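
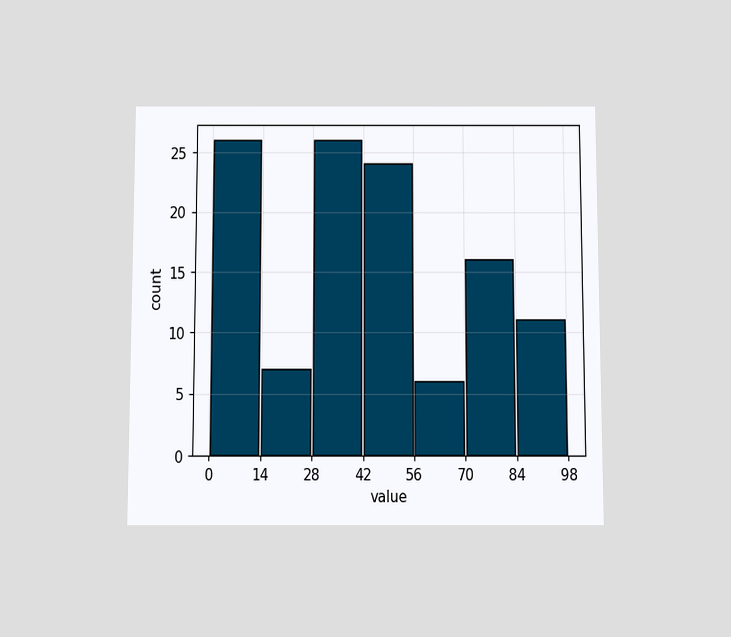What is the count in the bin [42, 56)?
24

The chart is viewed slightly from below. The [42, 56) bin has height 24.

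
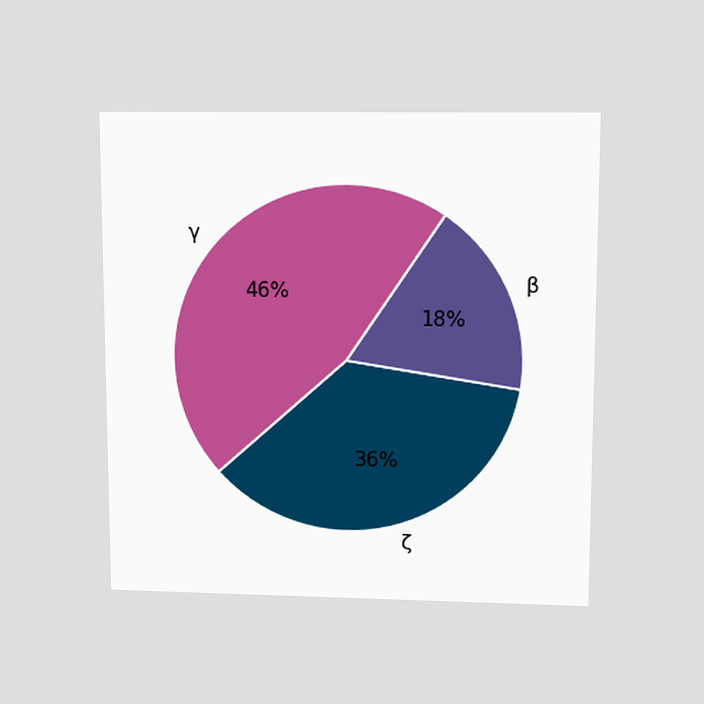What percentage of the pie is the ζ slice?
The chart is viewed slightly from above. The ζ slice takes up 36% of the pie.

36%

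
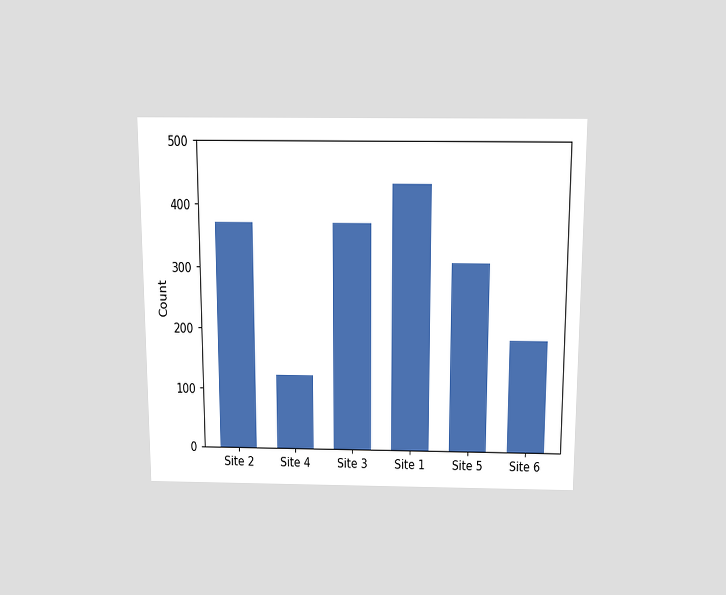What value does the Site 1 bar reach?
434

The chart is viewed slightly from above. Reading along the chart's y-axis, the Site 1 bar reaches 434.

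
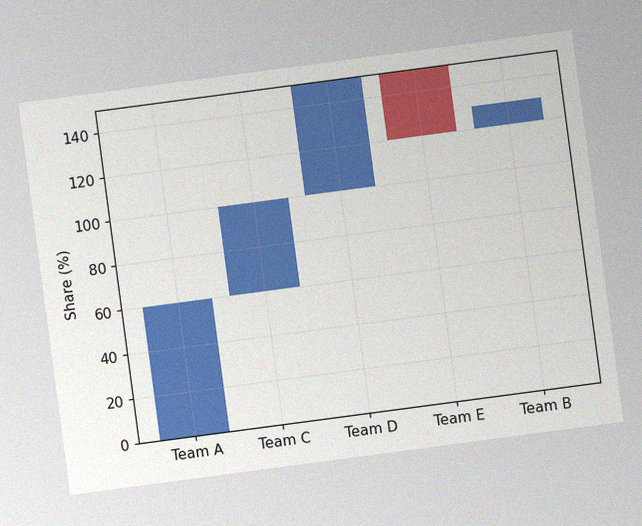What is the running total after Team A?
60%

The chart is tilted about 8° counter-clockwise, with some photo noise. After Team A the running total reaches 60%.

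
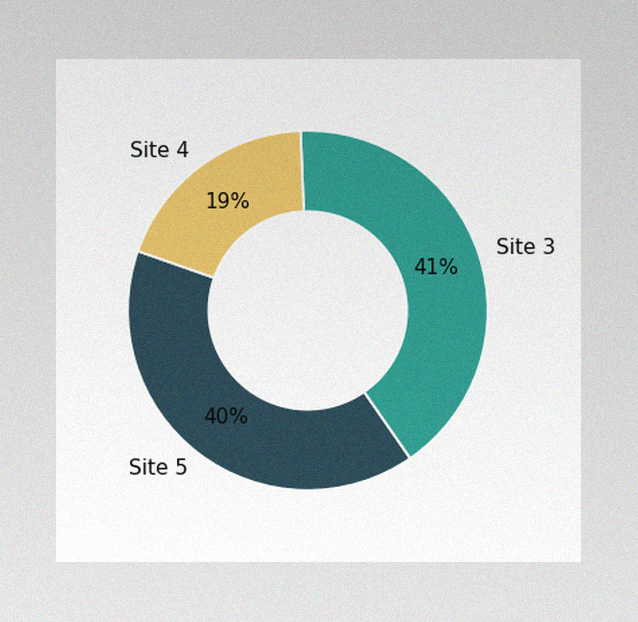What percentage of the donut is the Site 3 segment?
The image has some photo noise and uneven lighting. The Site 3 segment takes up 41% of the ring.

41%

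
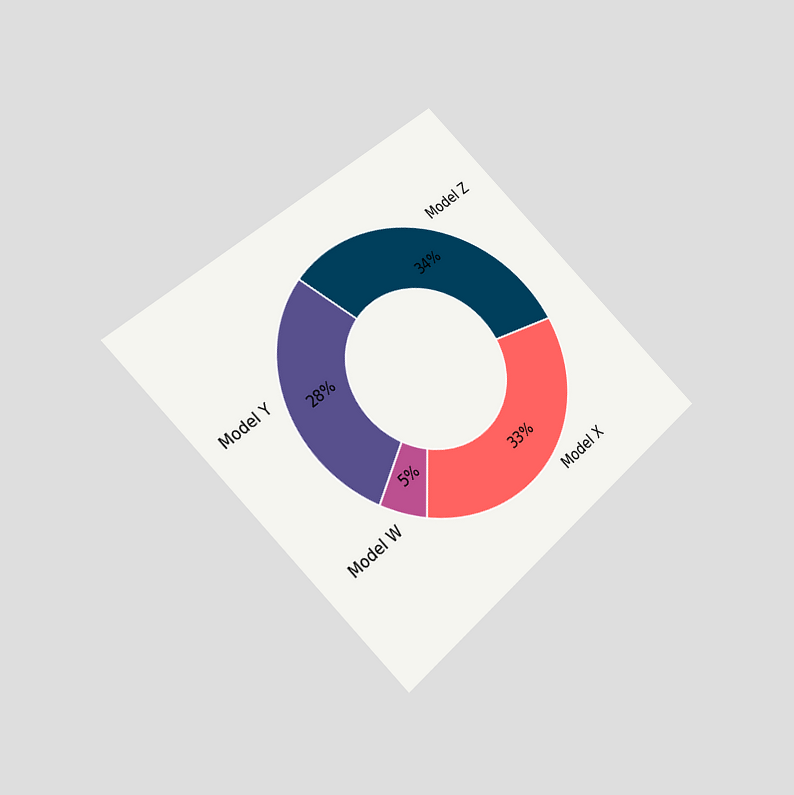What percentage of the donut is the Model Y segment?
28%

The chart is tilted about 45° counter-clockwise and viewed at a slight angle. The Model Y segment takes up 28% of the ring.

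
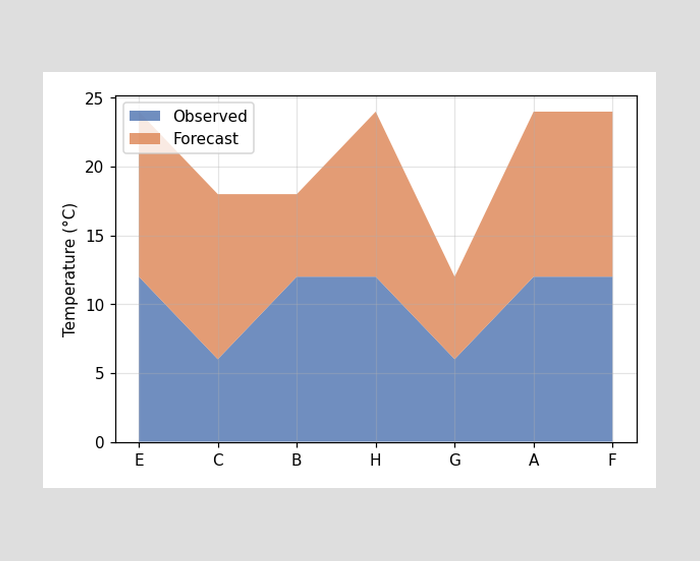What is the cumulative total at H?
24°C

The stacked total at H reaches 24°C.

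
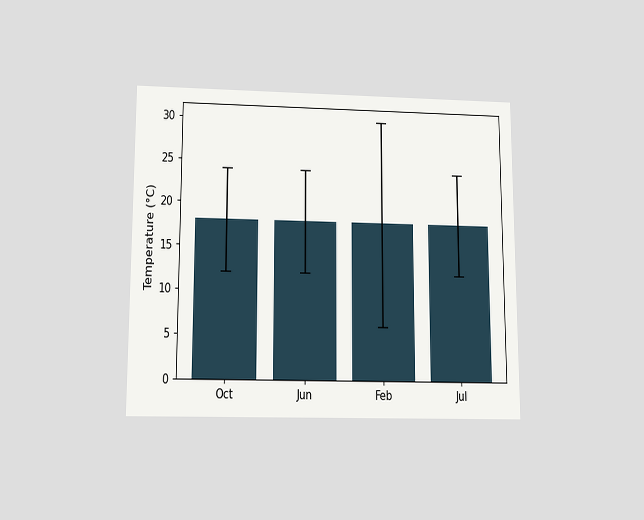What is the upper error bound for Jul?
24°C

The chart is viewed slightly from below. The Jul bar's upper whisker reaches 24°C.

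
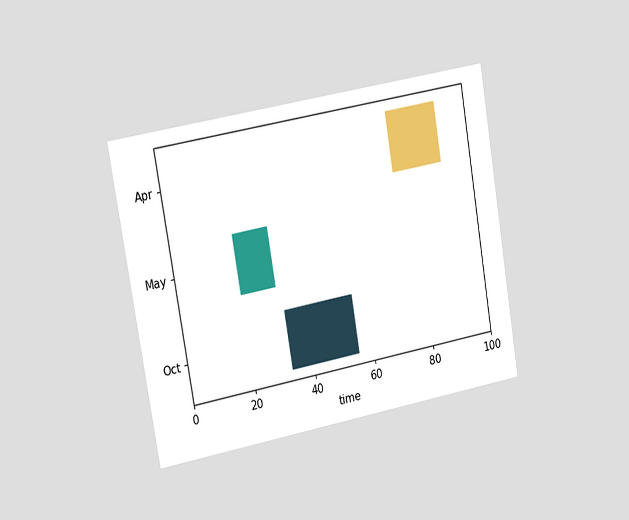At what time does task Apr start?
The chart is tilted about 10° counter-clockwise and viewed slightly from the left. The Apr bar begins at t=74.

74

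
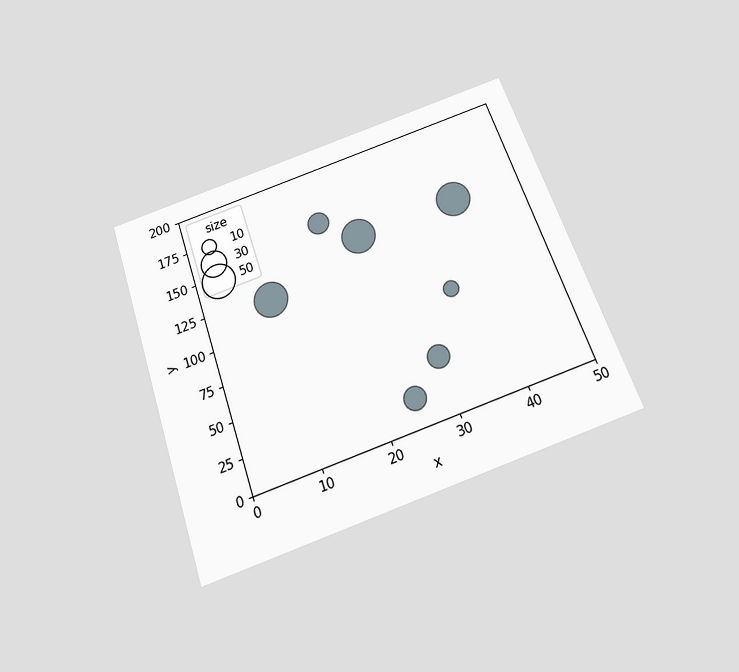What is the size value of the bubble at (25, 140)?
The chart is tilted about 19° counter-clockwise and viewed slightly from below. Matching the bubble at (25, 140) against the size legend gives 50.

50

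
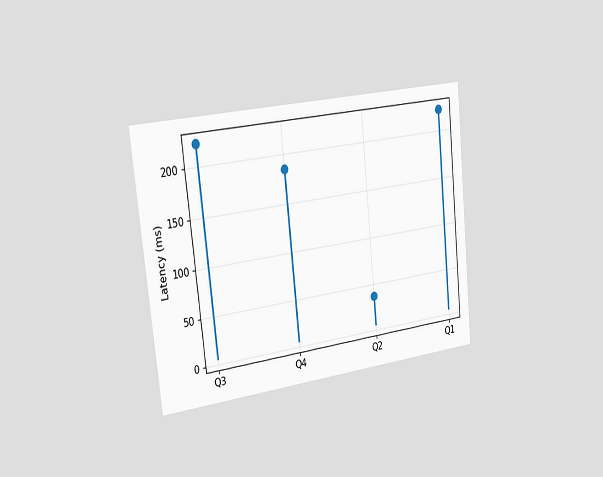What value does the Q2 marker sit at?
The chart is tilted about 6° counter-clockwise and viewed slightly from the left. The Q2 marker sits at 37ms.

37ms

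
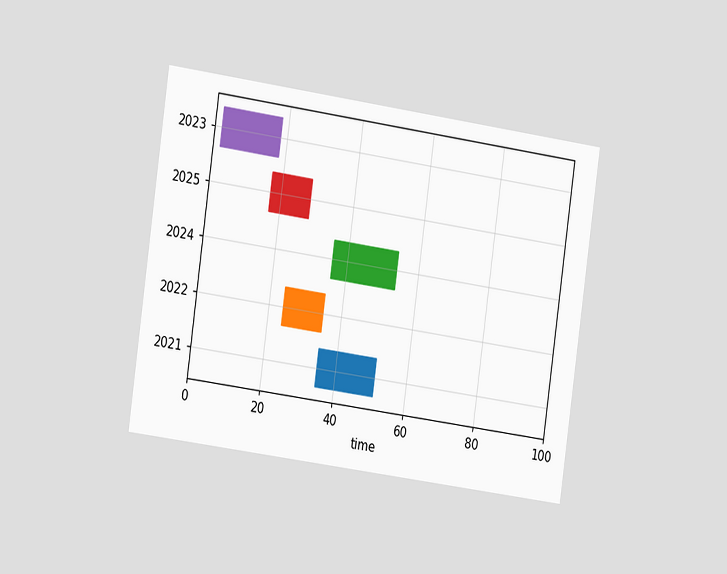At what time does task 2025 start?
17

The chart is tilted about 8° clockwise and viewed slightly from the left. The 2025 bar begins at t=17.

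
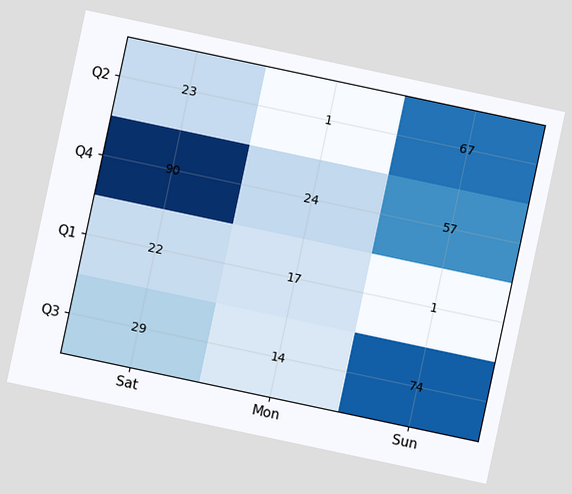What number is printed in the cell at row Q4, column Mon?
24

The chart is tilted about 12° clockwise. The (Q4, Mon) cell reads 24.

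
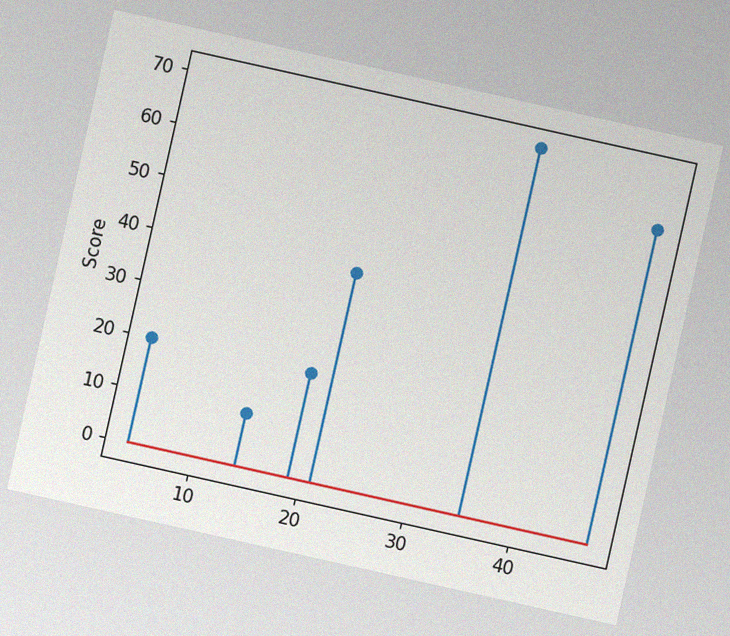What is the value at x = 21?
40

The chart is tilted about 13° clockwise, with some photo noise. The stem at x=21 reaches 40.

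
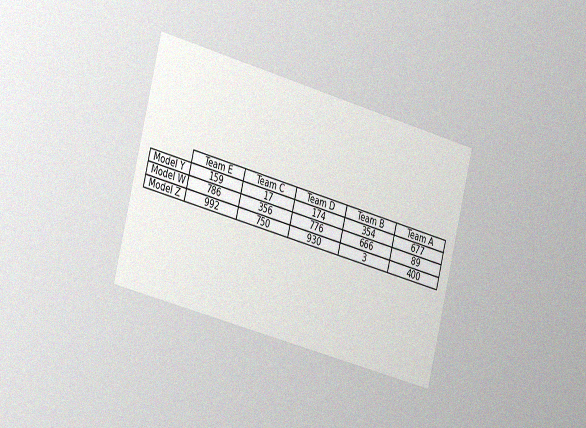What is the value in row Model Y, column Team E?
The chart is tilted about 14° clockwise and viewed slightly from the left, with some photo noise. The (Model Y, Team E) cell reads 159.

159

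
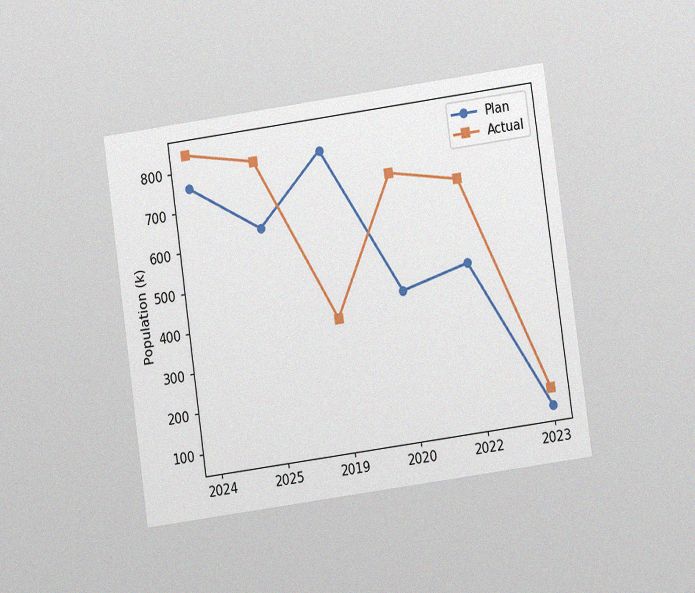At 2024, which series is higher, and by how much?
Actual, by 84k

The chart is tilted about 8° counter-clockwise and viewed at a slight angle, with some photo noise. At 2024, Actual sits above the other line by 84k.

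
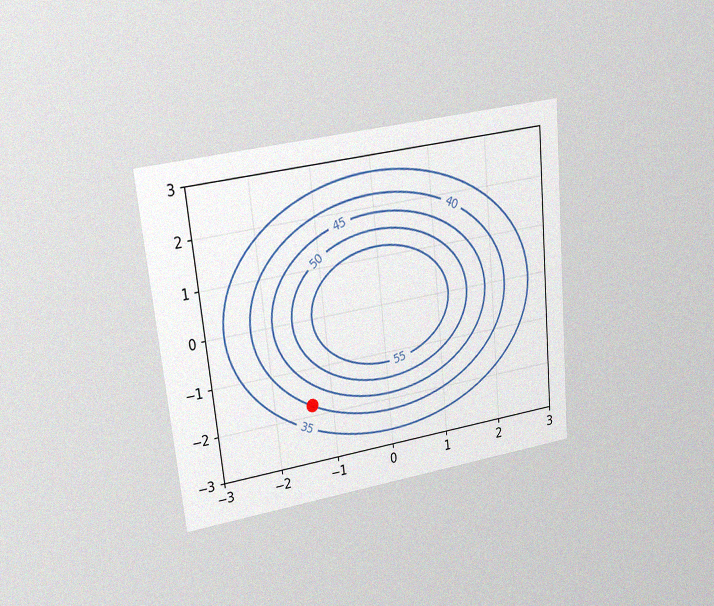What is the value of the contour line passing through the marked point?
The chart is tilted about 6° counter-clockwise and viewed at a slight angle, with some photo noise. The marked point sits on the contour labelled 40.

40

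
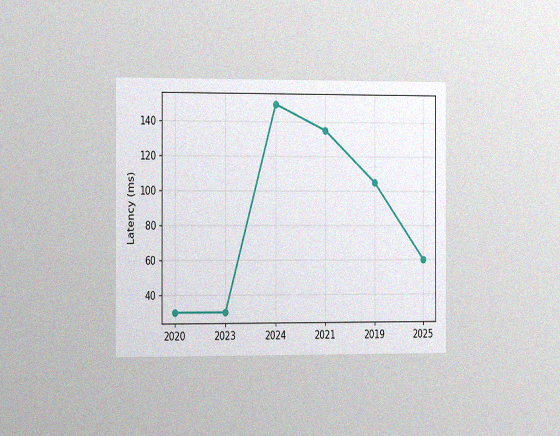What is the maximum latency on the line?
The chart is viewed slightly from the left, with some photo noise. The highest point is at 2024, and reading across to the y-axis gives 150ms.

150ms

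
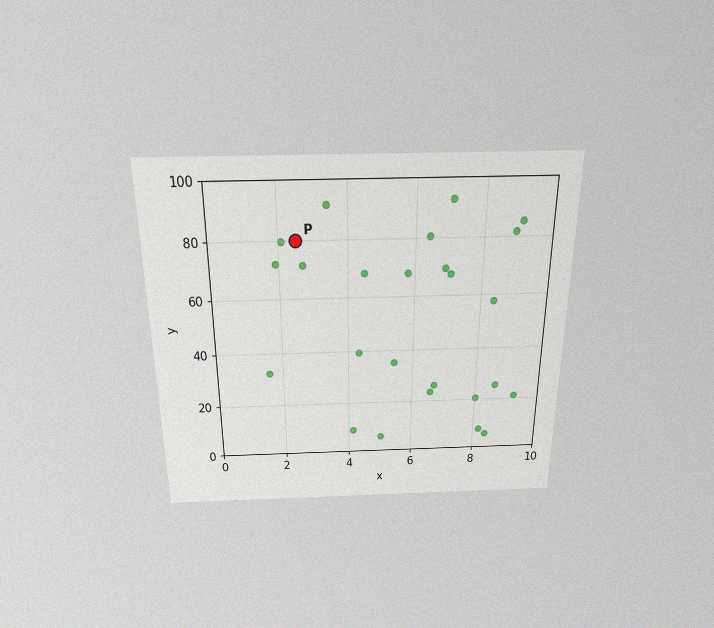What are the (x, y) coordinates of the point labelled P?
The chart is viewed slightly from above, with some photo noise. Following the gridlines from P to each axis, P sits at (2.5, 80).

(2.5, 80)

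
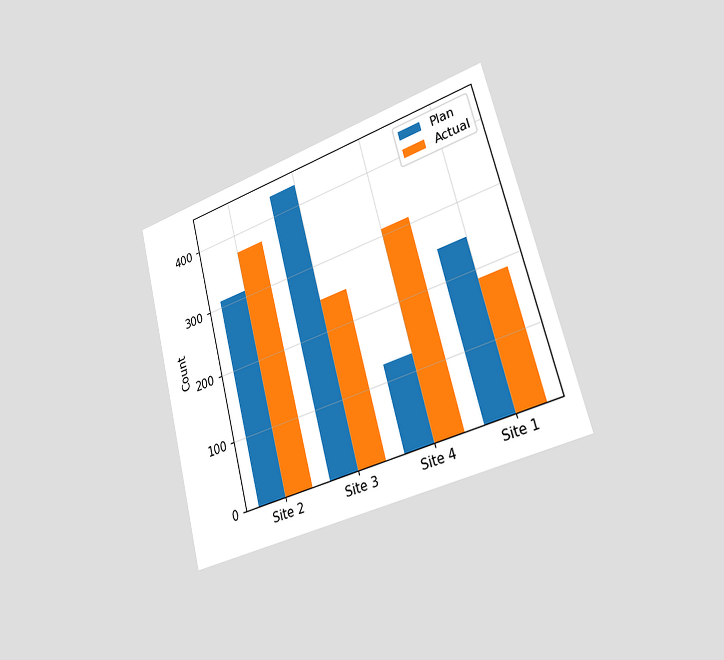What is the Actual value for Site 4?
310

The chart is tilted about 15° counter-clockwise and viewed slightly from the right. The Actual bar at Site 4 reaches 310 on the y-axis.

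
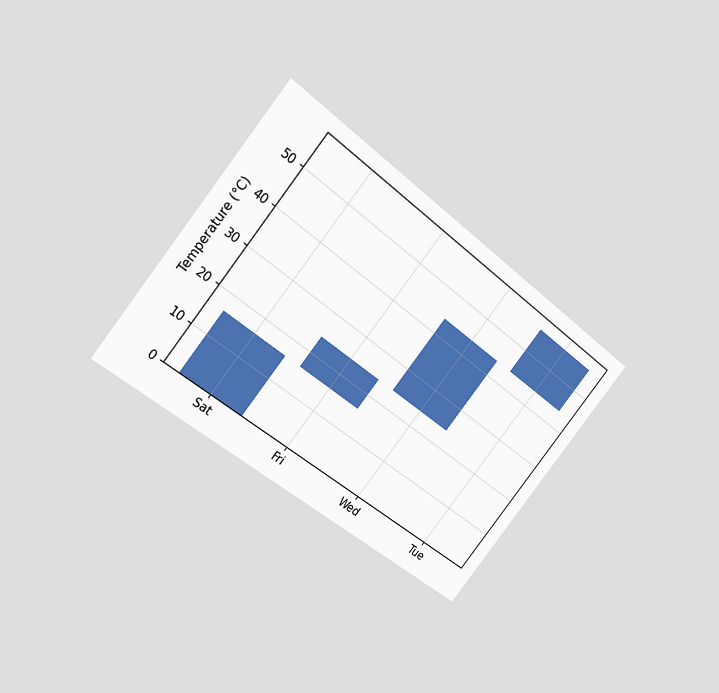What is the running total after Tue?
56°C

The chart is tilted about 39° clockwise and viewed at a slight angle. After Tue the running total reaches 56°C.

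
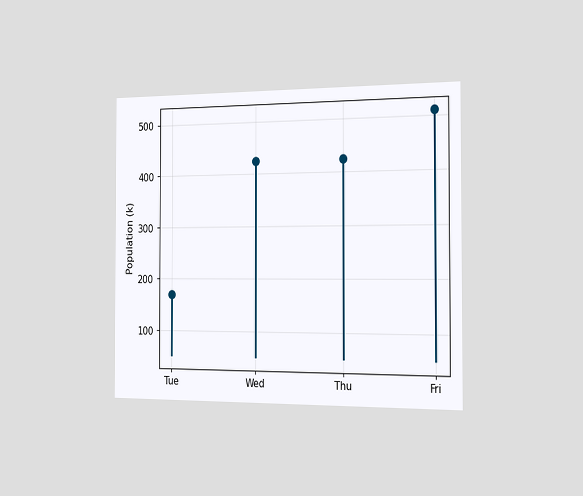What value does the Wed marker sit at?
The chart is viewed slightly from the right. The Wed marker sits at 425k.

425k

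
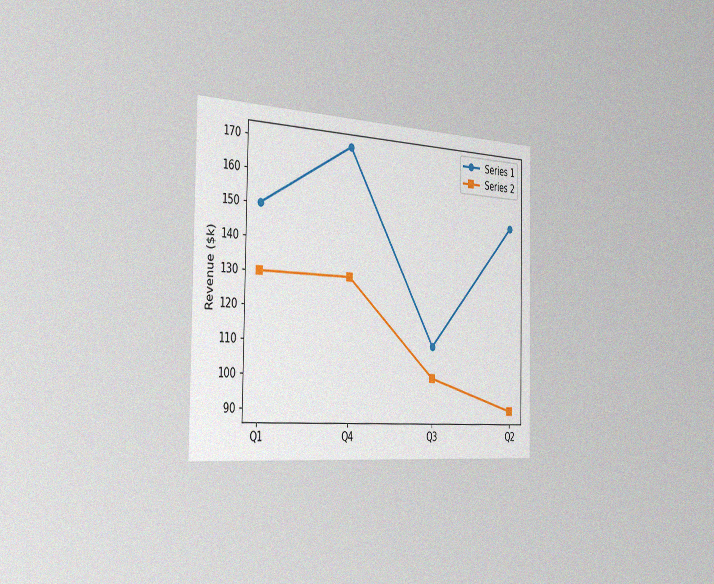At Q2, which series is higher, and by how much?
Series 1, by $60k

The chart is viewed slightly from the left, with some photo noise. At Q2, Series 1 sits above the other line by $60k.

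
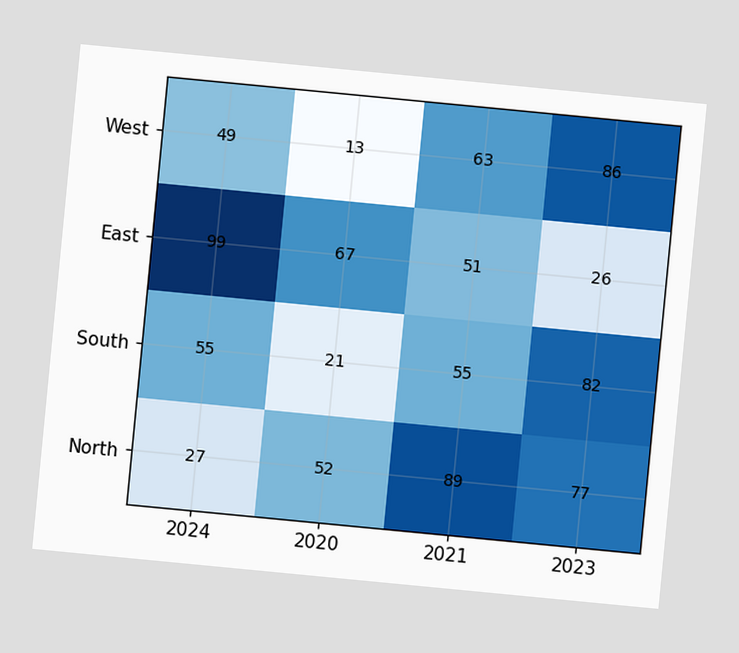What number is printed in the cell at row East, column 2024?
99

The chart is tilted about 5° clockwise. The (East, 2024) cell reads 99.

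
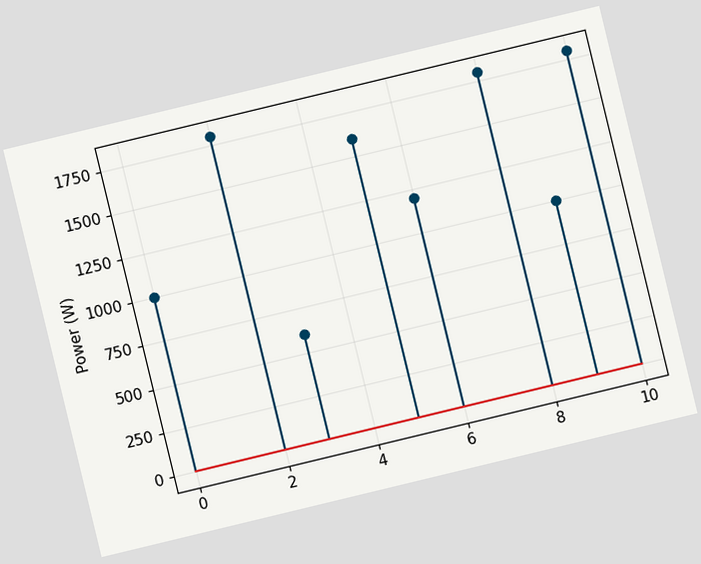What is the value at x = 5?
1600W

The chart is tilted about 14° counter-clockwise. The stem at x=5 reaches 1600W.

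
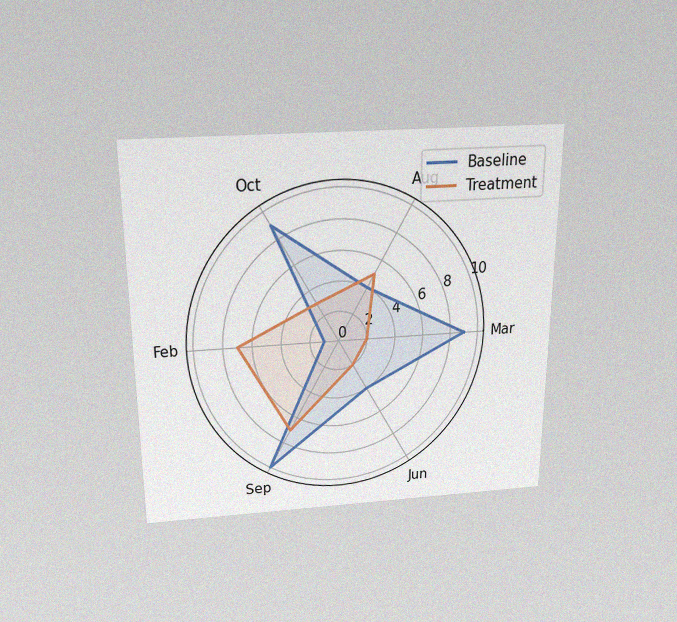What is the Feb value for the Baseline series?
The chart is viewed slightly from above, with some photo noise. On the Feb axis, Baseline reaches 1.

1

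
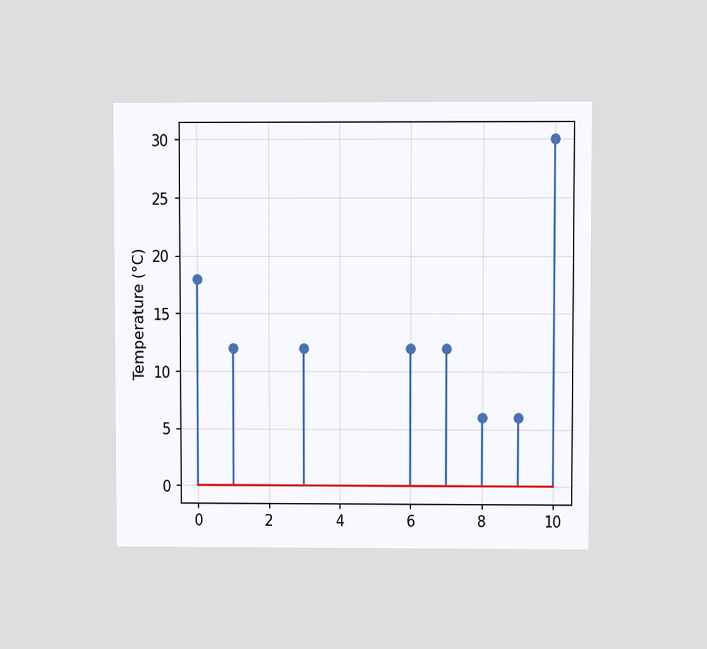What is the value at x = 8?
The chart is viewed at a slight angle. The stem at x=8 reaches 6°C.

6°C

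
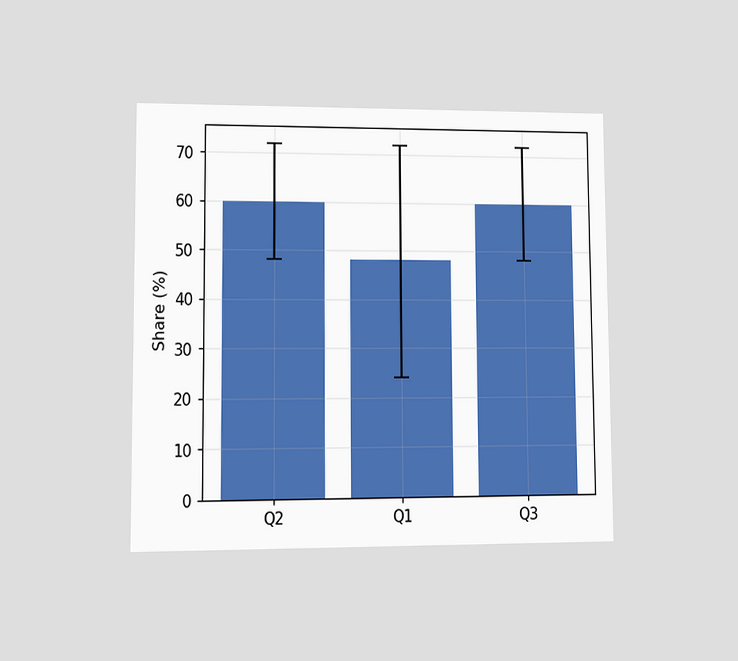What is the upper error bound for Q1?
The chart is viewed at a slight angle. The Q1 bar's upper whisker reaches 72%.

72%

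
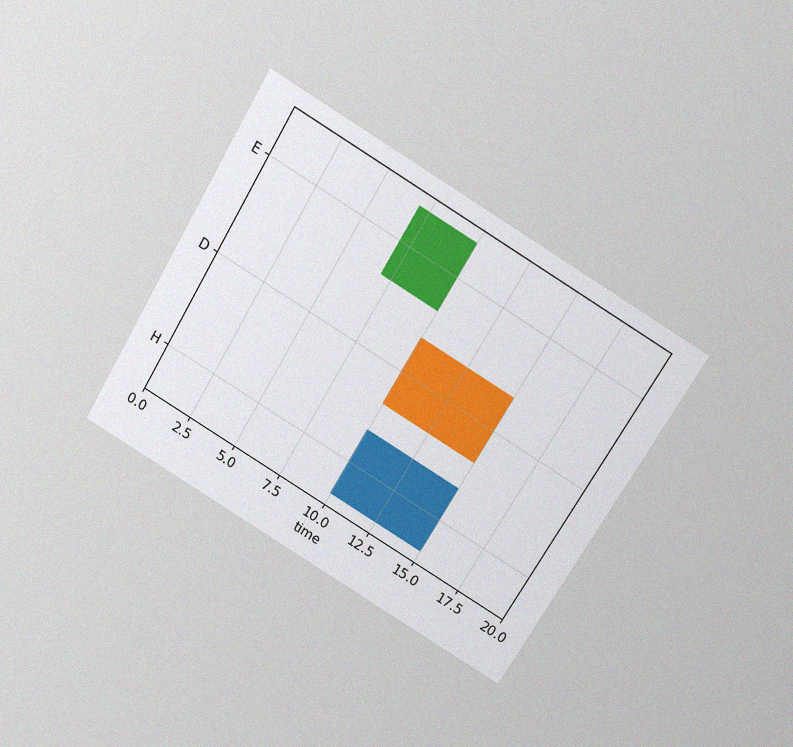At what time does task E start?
The chart is tilted about 31° clockwise and viewed slightly from above, with some photo noise. The E bar begins at t=7.

7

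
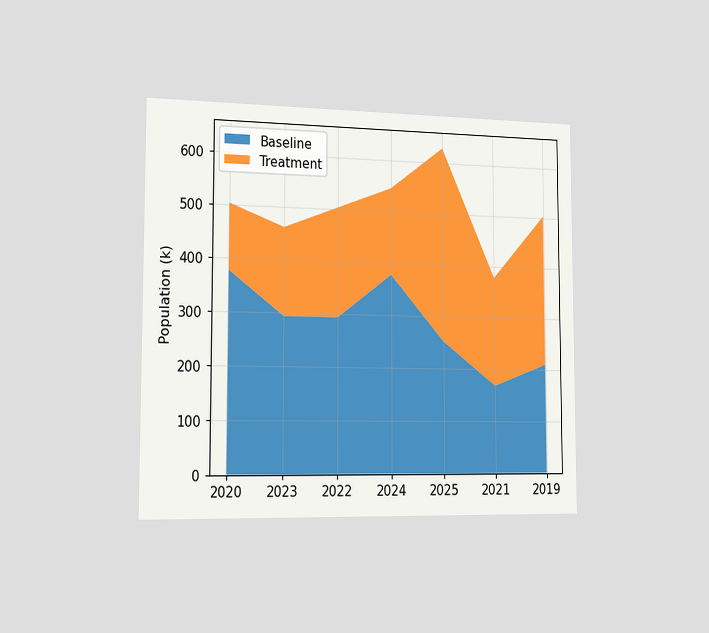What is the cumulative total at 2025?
630k

The chart is viewed slightly from the left. The stacked total at 2025 reaches 630k.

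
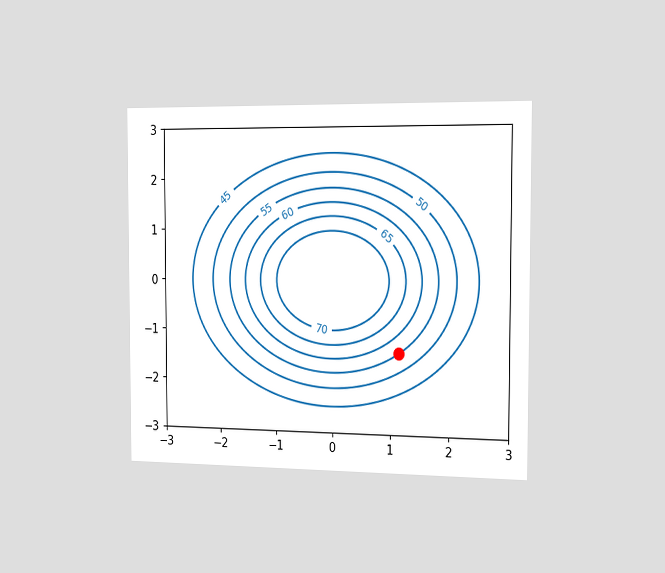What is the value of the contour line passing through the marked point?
The chart is viewed slightly from the right. The marked point sits on the contour labelled 55.

55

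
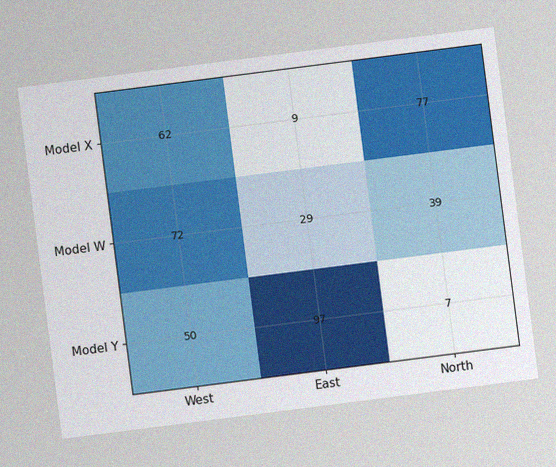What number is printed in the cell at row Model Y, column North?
7

The chart is tilted about 7° counter-clockwise, with some photo noise. The (Model Y, North) cell reads 7.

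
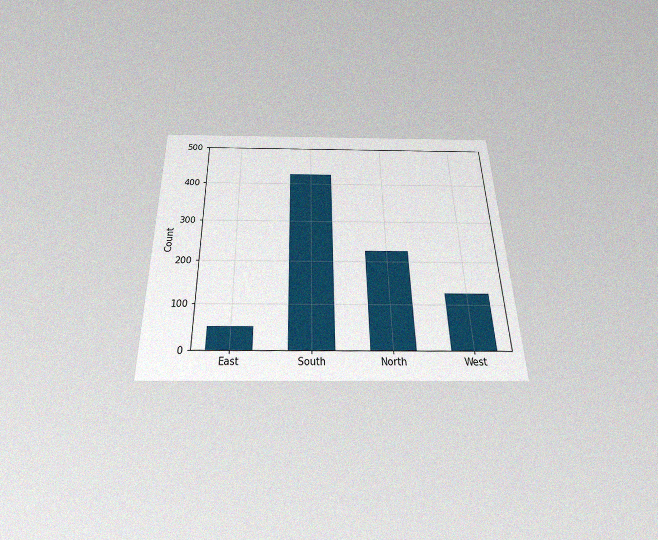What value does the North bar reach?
225

The chart is viewed slightly from below, with some photo noise. Reading along the chart's y-axis, the North bar reaches 225.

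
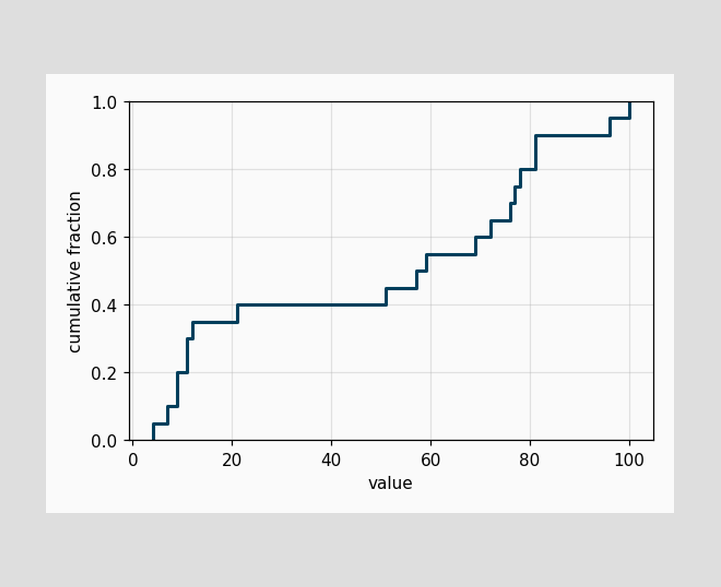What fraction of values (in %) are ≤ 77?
At x=77 the ECDF step is at 75%.

75%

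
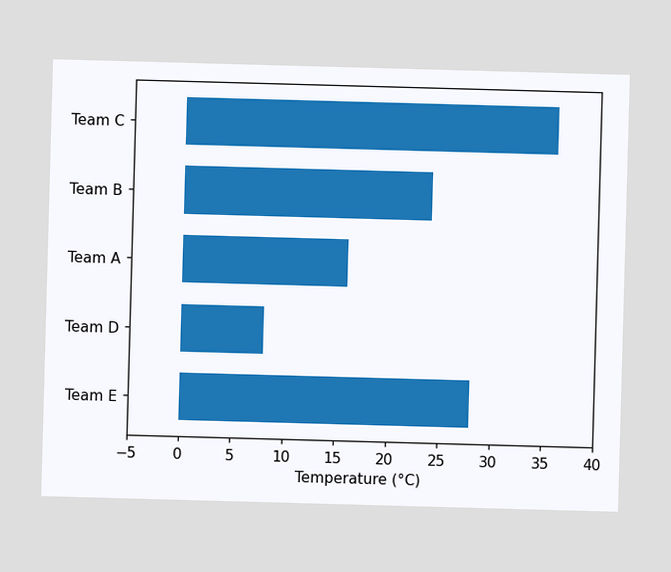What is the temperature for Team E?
28°C

Reading along the chart's x-axis, the Team E bar reaches 28°C.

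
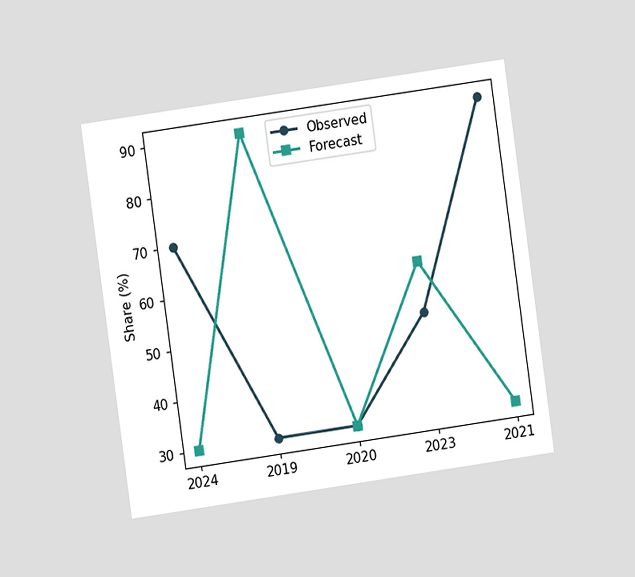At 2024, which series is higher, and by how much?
Observed, by 40%

The chart is tilted about 8° counter-clockwise and viewed at a slight angle. At 2024, Observed sits above the other line by 40%.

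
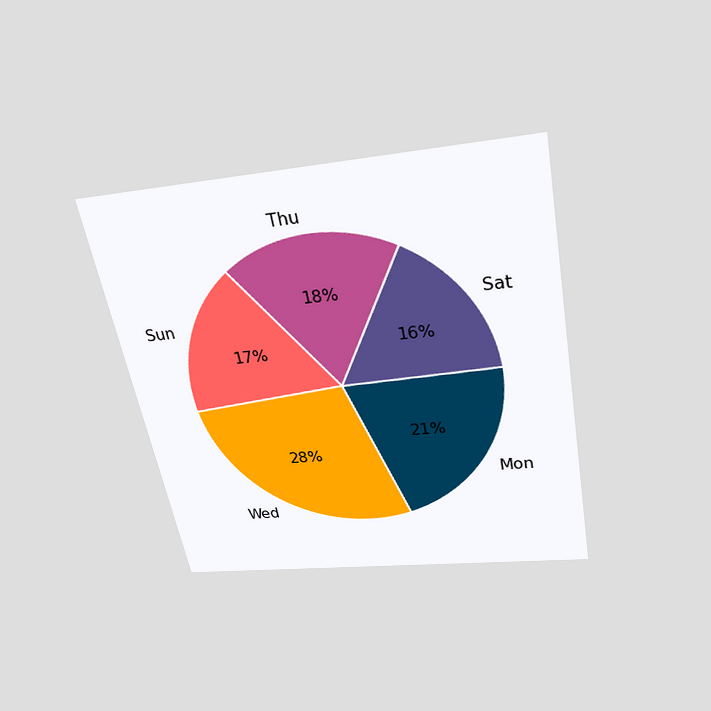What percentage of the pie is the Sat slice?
The chart is tilted about 11° counter-clockwise and viewed slightly from above. The Sat slice takes up 16% of the pie.

16%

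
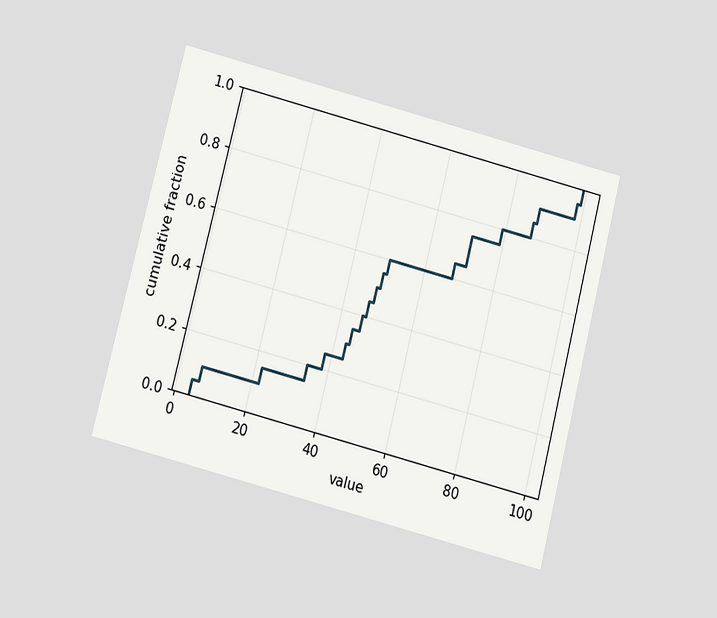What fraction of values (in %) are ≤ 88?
90%

The chart is tilted about 14° clockwise and viewed slightly from below. At x=88 the ECDF step is at 90%.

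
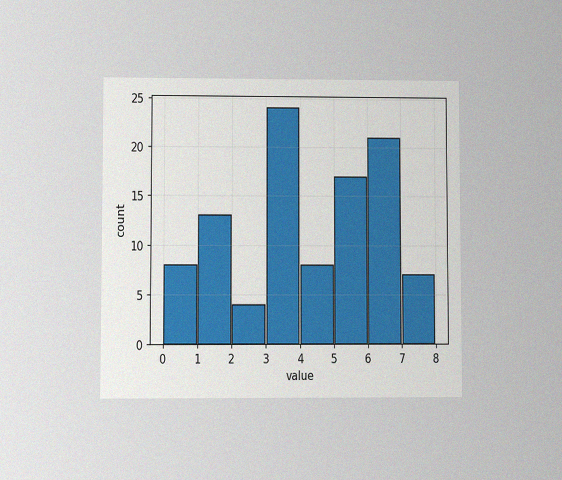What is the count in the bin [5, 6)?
The chart is viewed at a slight angle, with some photo noise. The [5, 6) bin has height 17.

17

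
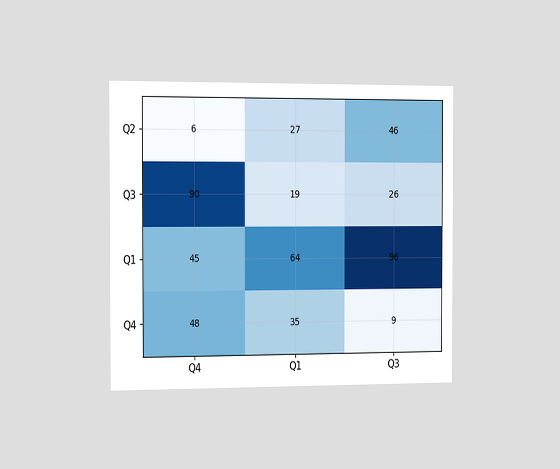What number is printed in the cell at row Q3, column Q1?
The chart is viewed slightly from the left. The (Q3, Q1) cell reads 19.

19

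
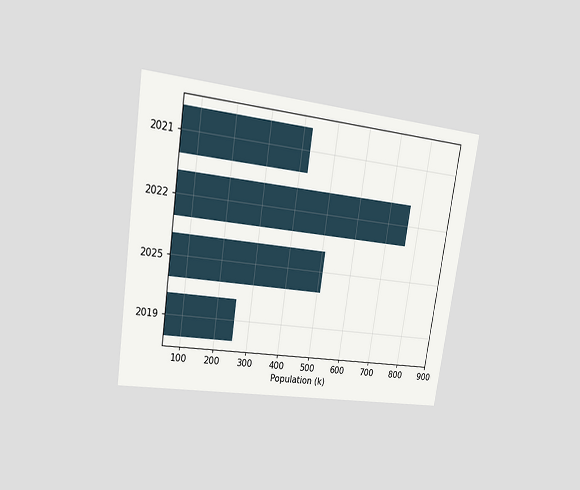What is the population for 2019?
The chart is tilted about 9° clockwise and viewed at a slight angle. Reading along the chart's x-axis, the 2019 bar reaches 255k.

255k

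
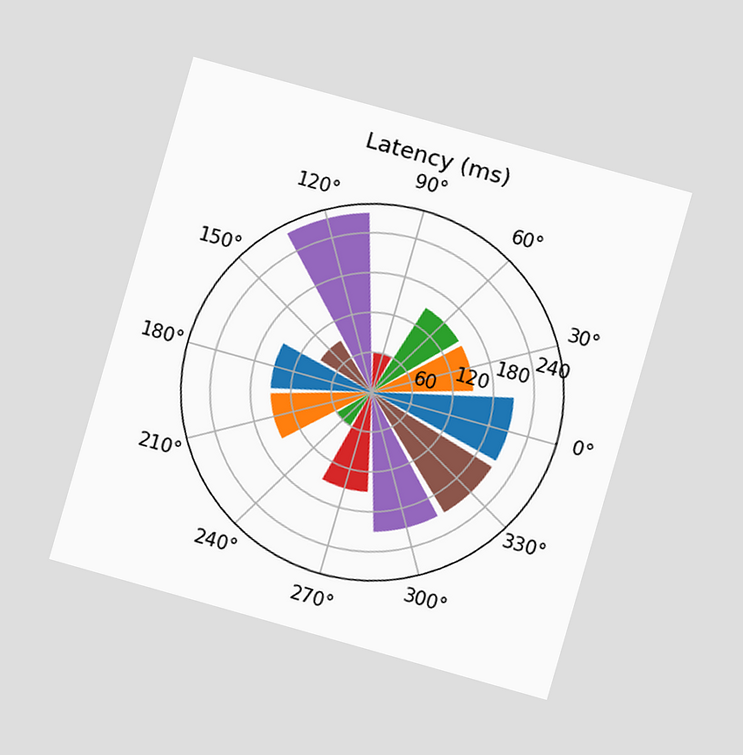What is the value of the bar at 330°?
The chart is tilted about 16° clockwise and viewed at a slight angle. The bar at 330° reaches 210ms on the radial axis.

210ms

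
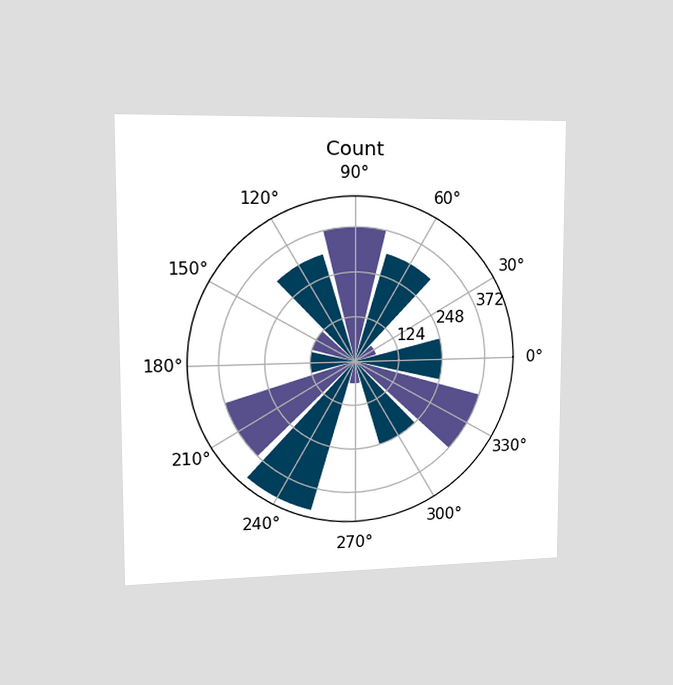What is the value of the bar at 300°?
The chart is viewed slightly from the left. The bar at 300° reaches 248 on the radial axis.

248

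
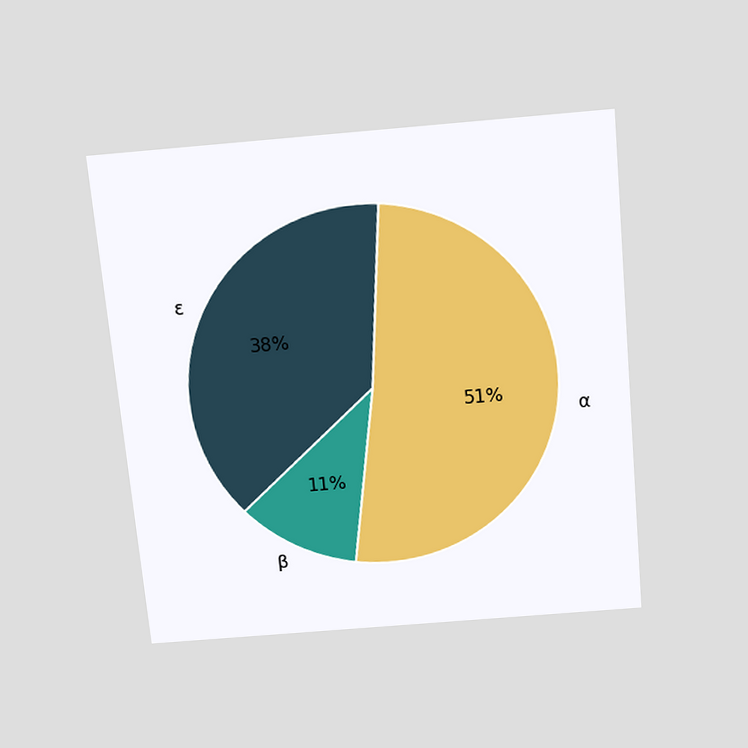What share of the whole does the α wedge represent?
51%

The chart is tilted about 5° counter-clockwise and viewed slightly from above. The α slice takes up 51% of the pie.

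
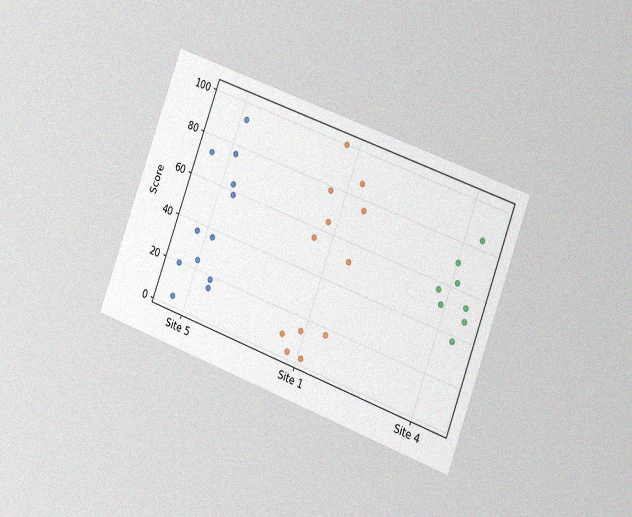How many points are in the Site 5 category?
The chart is tilted about 20° clockwise and viewed slightly from the right, with some photo noise. Counting the markers in the Site 5 column gives 12.

12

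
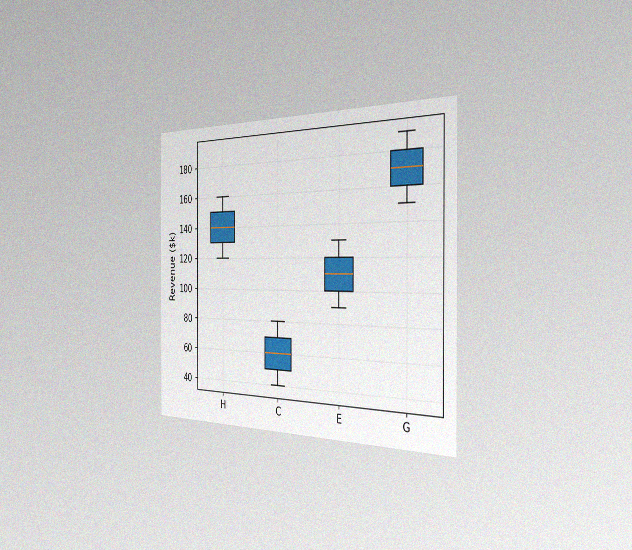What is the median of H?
The chart is viewed slightly from the right, with some photo noise. The median line in the H box sits at $140k.

$140k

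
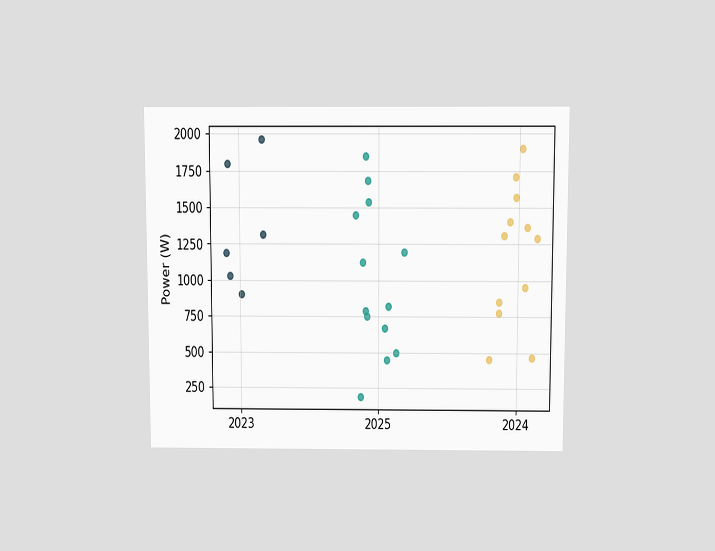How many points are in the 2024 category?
12

The chart is viewed slightly from above. Counting the markers in the 2024 column gives 12.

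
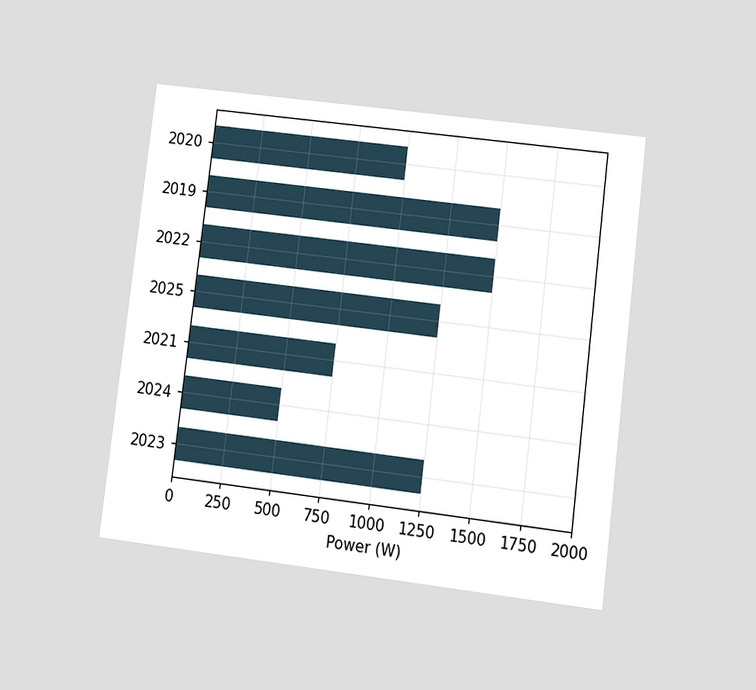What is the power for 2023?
1250W

The chart is tilted about 7° clockwise and viewed at a slight angle. Reading along the chart's x-axis, the 2023 bar reaches 1250W.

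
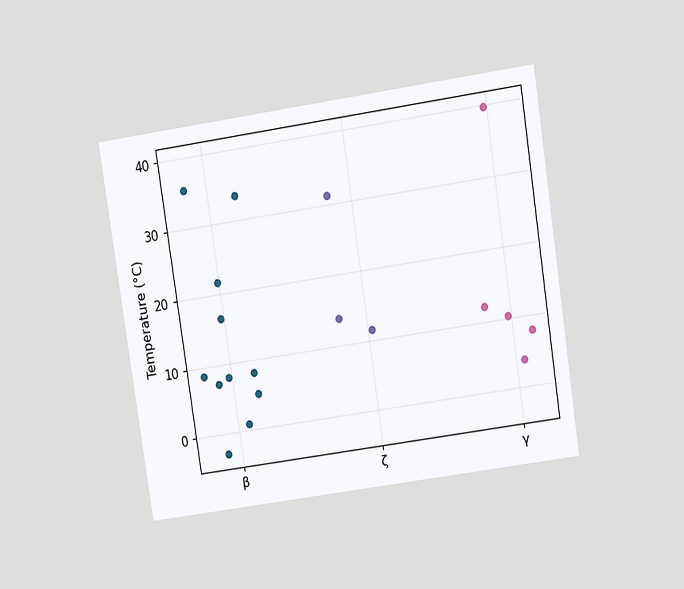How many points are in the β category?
The chart is tilted about 9° counter-clockwise and viewed at a slight angle. Counting the markers in the β column gives 11.

11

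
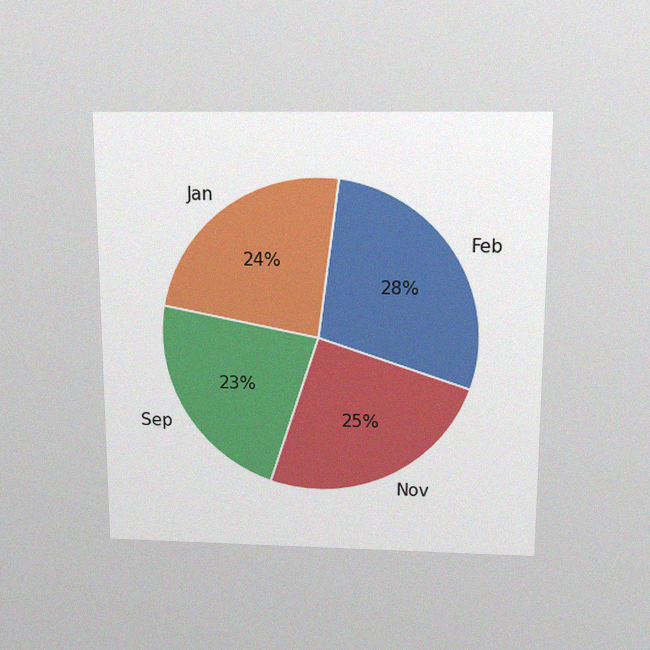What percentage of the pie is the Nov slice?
The chart is viewed slightly from above, with some photo noise. The Nov slice takes up 25% of the pie.

25%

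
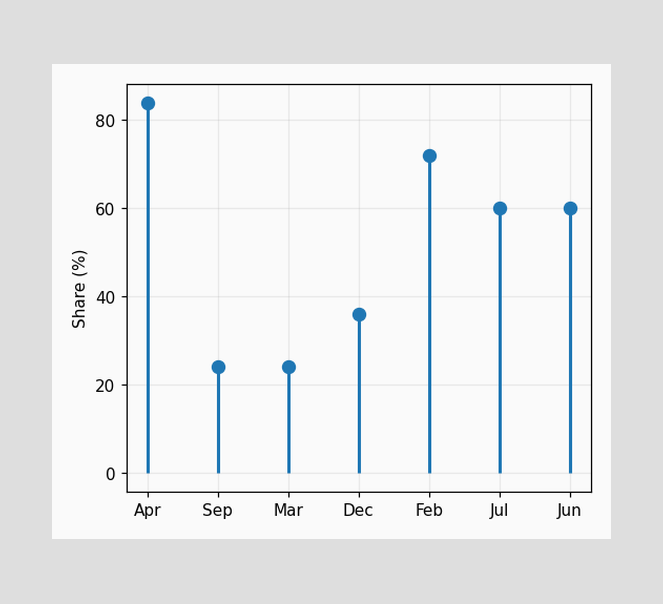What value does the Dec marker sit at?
36%

The Dec marker sits at 36%.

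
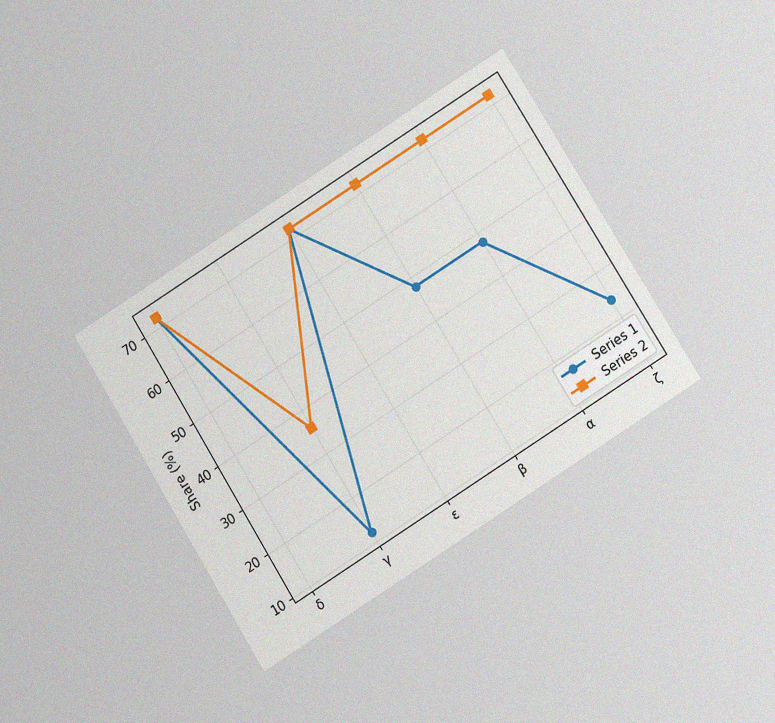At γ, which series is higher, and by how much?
Series 2, by 24%

The chart is tilted about 32° counter-clockwise and viewed at a slight angle, with some photo noise. At γ, Series 2 sits above the other line by 24%.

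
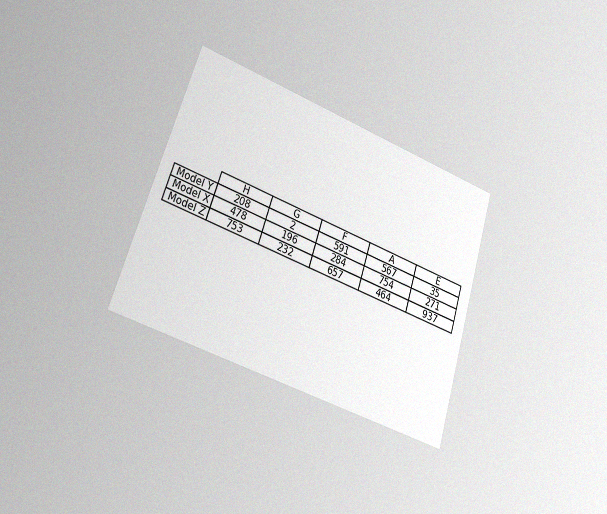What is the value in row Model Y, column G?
The chart is tilted about 18° clockwise and viewed slightly from the left, with some photo noise. The (Model Y, G) cell reads 2.

2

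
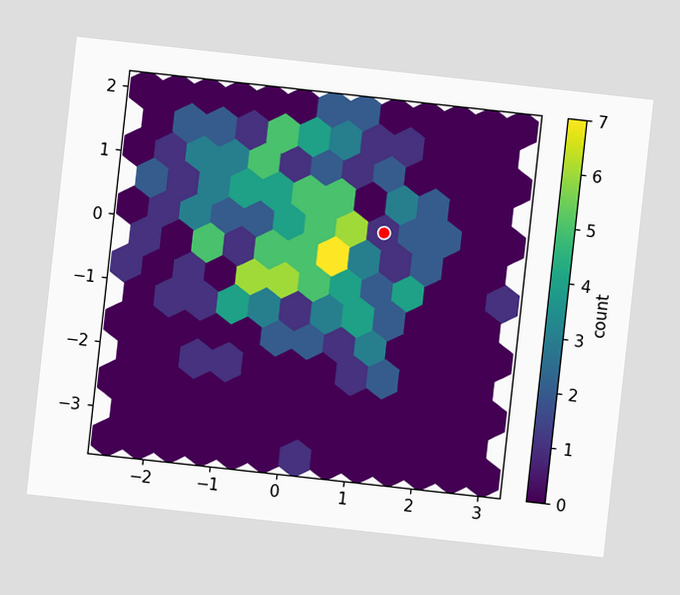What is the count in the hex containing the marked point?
The chart is tilted about 6° clockwise. The marked hex reads 1 on the colorbar.

1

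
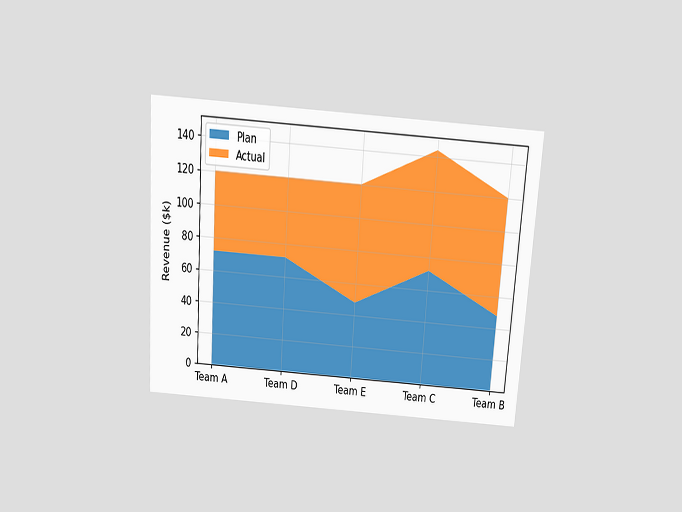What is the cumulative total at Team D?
$120k

The chart is tilted about 4° clockwise and viewed slightly from above. The stacked total at Team D reaches $120k.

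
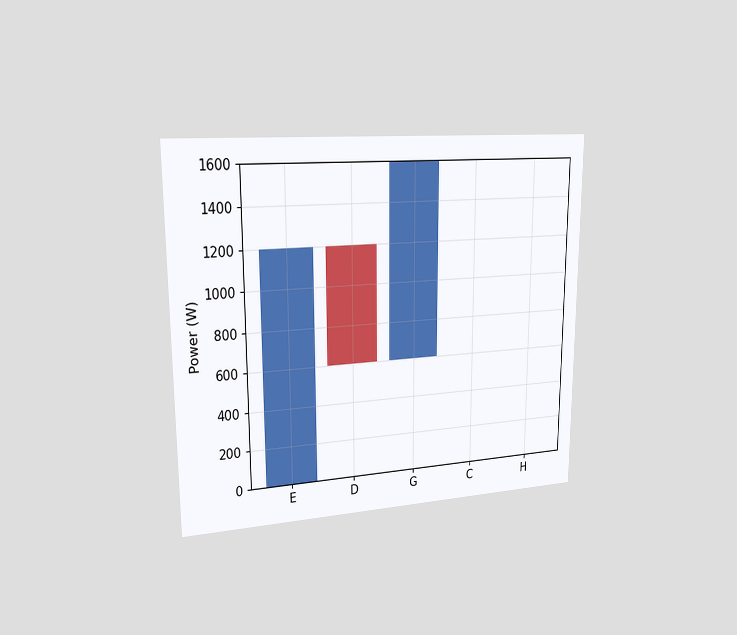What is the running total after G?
The chart is viewed slightly from the left. After G the running total reaches 1600W.

1600W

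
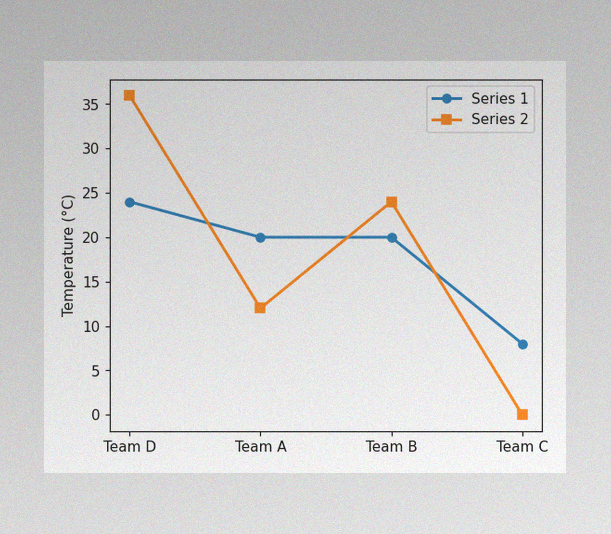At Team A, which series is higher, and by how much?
Series 1, by 8°C

The image has some photo noise and uneven lighting. At Team A, Series 1 sits above the other line by 8°C.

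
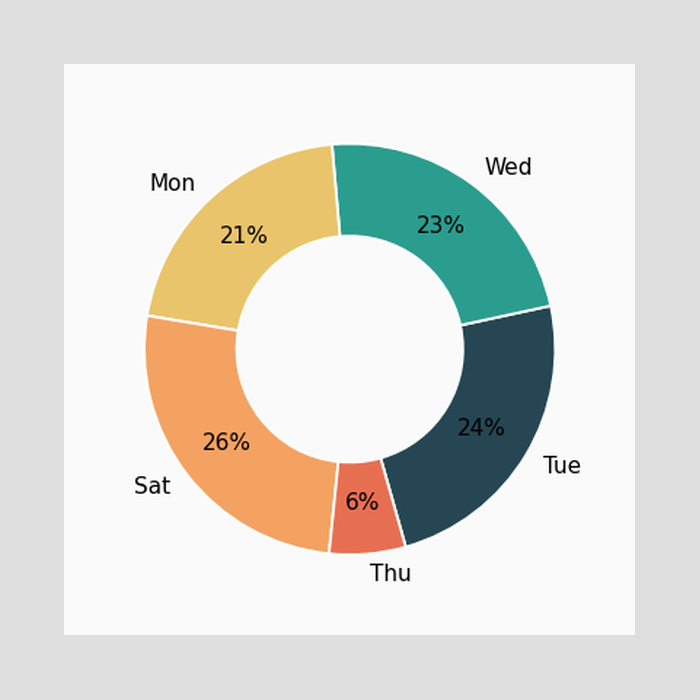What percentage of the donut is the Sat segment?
The Sat segment takes up 26% of the ring.

26%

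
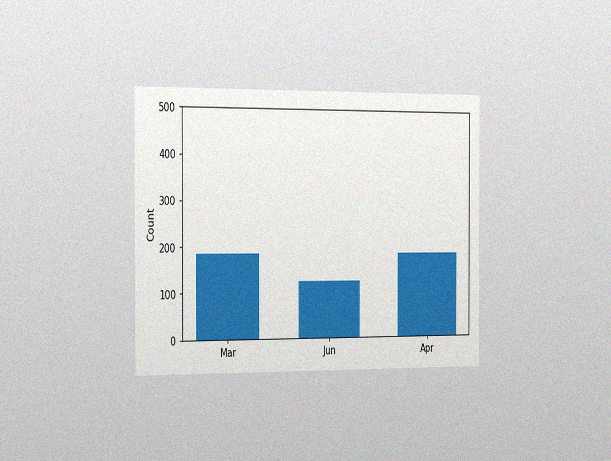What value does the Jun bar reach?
The chart is viewed slightly from the left, with some photo noise. Reading along the chart's y-axis, the Jun bar reaches 124.

124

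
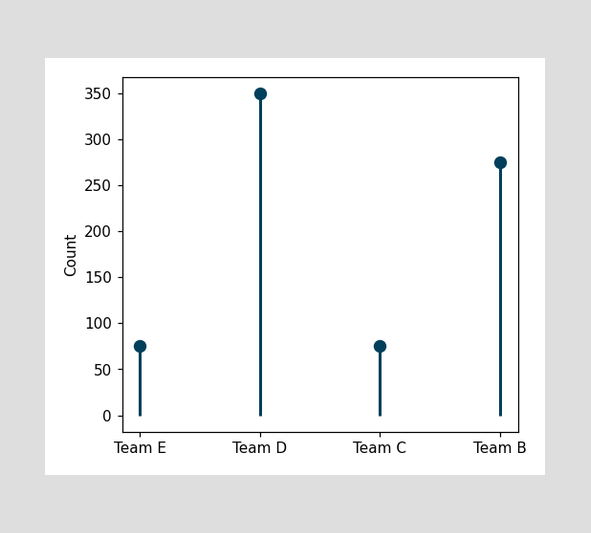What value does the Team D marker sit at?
The Team D marker sits at 350.

350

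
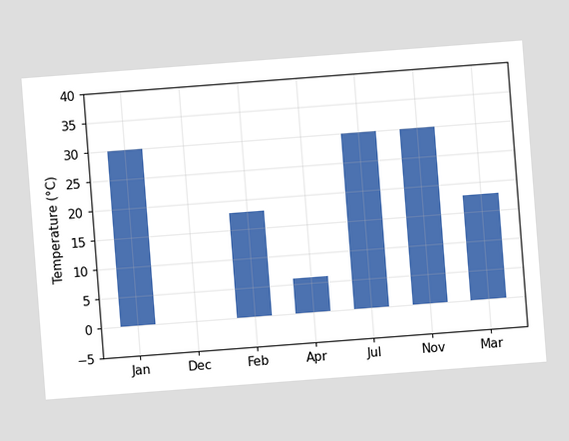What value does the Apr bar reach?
The chart is tilted about 4° counter-clockwise. Reading along the chart's y-axis, the Apr bar reaches 6°C.

6°C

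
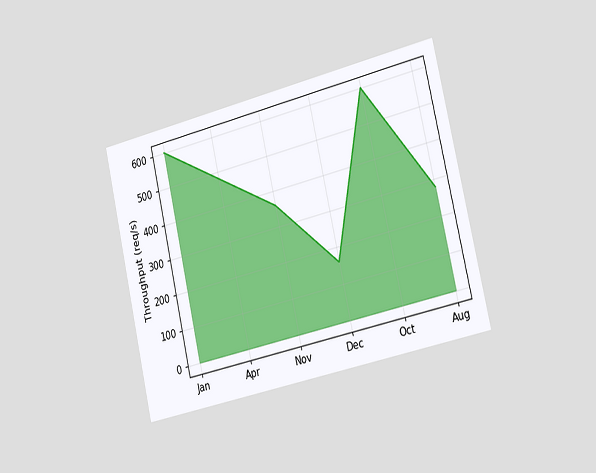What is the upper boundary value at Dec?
160req/s

The chart is tilted about 13° counter-clockwise and viewed slightly from the right. At Dec the upper boundary is at 160req/s.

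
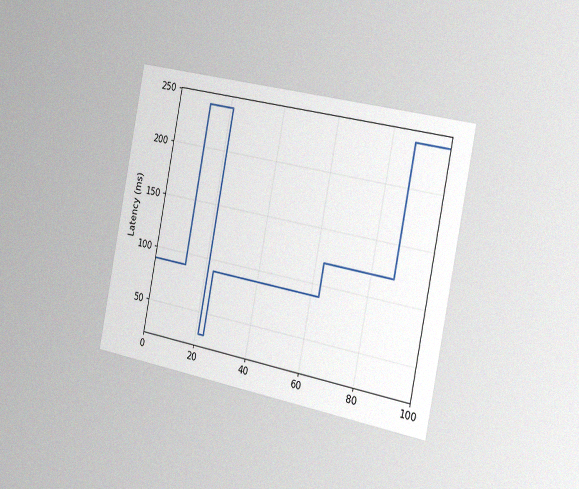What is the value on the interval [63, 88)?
The chart is tilted about 11° clockwise and viewed slightly from the right, with some photo noise. On [63, 88) the step sits at 120ms.

120ms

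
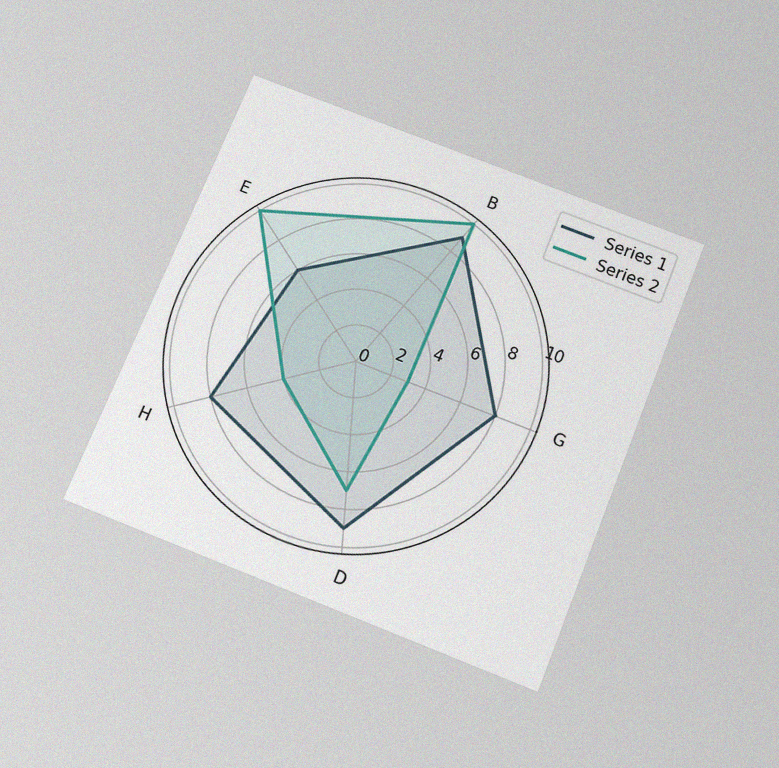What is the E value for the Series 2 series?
The chart is tilted about 22° clockwise and viewed slightly from below, with some photo noise. On the E axis, Series 2 reaches 10.

10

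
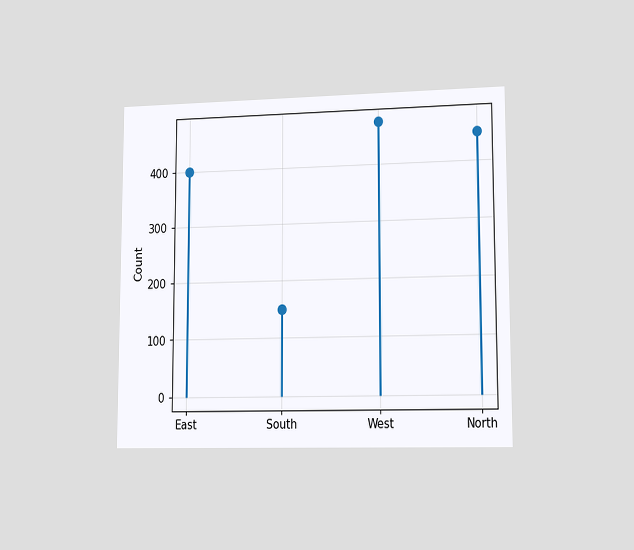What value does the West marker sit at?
475

The chart is viewed slightly from the right. The West marker sits at 475.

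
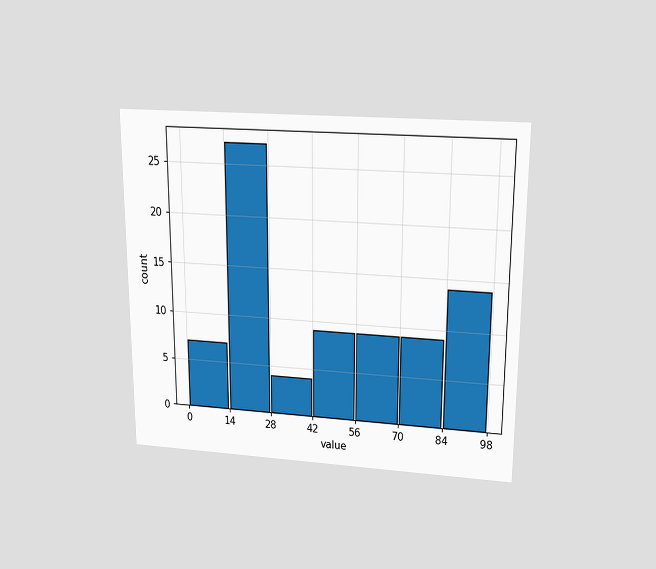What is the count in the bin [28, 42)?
The chart is viewed slightly from above. The [28, 42) bin has height 4.

4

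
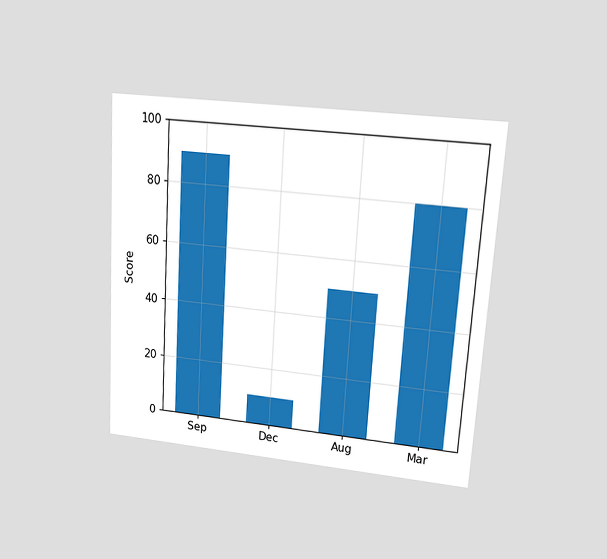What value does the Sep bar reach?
90

The chart is tilted about 3° clockwise and viewed at a slight angle. Reading along the chart's y-axis, the Sep bar reaches 90.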